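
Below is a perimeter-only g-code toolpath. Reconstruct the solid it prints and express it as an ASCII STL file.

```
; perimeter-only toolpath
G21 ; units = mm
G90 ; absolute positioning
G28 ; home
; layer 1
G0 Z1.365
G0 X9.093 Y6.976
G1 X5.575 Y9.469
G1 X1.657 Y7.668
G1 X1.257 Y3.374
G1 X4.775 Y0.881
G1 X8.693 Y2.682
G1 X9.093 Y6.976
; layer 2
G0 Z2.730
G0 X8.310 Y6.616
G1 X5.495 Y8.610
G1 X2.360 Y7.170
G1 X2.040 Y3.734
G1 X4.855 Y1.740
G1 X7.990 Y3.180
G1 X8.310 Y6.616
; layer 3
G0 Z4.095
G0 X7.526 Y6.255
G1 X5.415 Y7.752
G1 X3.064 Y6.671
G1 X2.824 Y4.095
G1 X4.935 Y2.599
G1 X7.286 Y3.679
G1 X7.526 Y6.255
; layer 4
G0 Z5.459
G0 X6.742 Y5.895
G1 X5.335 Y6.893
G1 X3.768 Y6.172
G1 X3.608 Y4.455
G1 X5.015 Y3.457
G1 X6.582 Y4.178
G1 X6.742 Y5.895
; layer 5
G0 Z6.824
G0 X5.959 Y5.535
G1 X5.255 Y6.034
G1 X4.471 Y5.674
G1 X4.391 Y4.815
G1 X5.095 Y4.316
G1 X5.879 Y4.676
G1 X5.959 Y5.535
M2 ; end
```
solid part
  facet normal 0.0000 0.0000 -1.0000
    outer loop
      vertex 0.953 8.167 0.000
      vertex 5.655 10.328 0.000
      vertex 9.877 7.336 0.000
    endloop
  endfacet
  facet normal 0.0000 0.0000 -1.0000
    outer loop
      vertex 0.473 3.014 0.000
      vertex 0.953 8.167 0.000
      vertex 9.877 7.336 0.000
    endloop
  endfacet
  facet normal 0.0000 0.0000 -1.0000
    outer loop
      vertex 4.695 0.022 0.000
      vertex 0.473 3.014 0.000
      vertex 9.877 7.336 0.000
    endloop
  endfacet
  facet normal 0.0000 0.0000 -1.0000
    outer loop
      vertex 9.397 2.183 0.000
      vertex 4.695 0.022 0.000
      vertex 9.877 7.336 0.000
    endloop
  endfacet
  facet normal 0.5072 0.7157 0.4801
    outer loop
      vertex 9.877 7.336 0.000
      vertex 5.655 10.328 0.000
      vertex 5.175 5.175 8.189
    endloop
  endfacet
  facet normal -0.3663 0.7971 0.4801
    outer loop
      vertex 5.655 10.328 0.000
      vertex 0.953 8.167 0.000
      vertex 5.175 5.175 8.189
    endloop
  endfacet
  facet normal -0.8735 0.0814 0.4801
    outer loop
      vertex 0.953 8.167 0.000
      vertex 0.473 3.014 0.000
      vertex 5.175 5.175 8.189
    endloop
  endfacet
  facet normal -0.5072 -0.7157 0.4801
    outer loop
      vertex 0.473 3.014 0.000
      vertex 4.695 0.022 0.000
      vertex 5.175 5.175 8.189
    endloop
  endfacet
  facet normal 0.3663 -0.7971 0.4801
    outer loop
      vertex 4.695 0.022 0.000
      vertex 9.397 2.183 0.000
      vertex 5.175 5.175 8.189
    endloop
  endfacet
  facet normal 0.8735 -0.0814 0.4801
    outer loop
      vertex 9.397 2.183 0.000
      vertex 9.877 7.336 0.000
      vertex 5.175 5.175 8.189
    endloop
  endfacet
endsolid part

The G0 Z moves step by Δz≈1.365 mm. The G1 loops shrink linearly with z, so the solid tapers from its base footprint up to z≈8.19. Closing with a flat bottom cap and the tapered top and triangulating gives 10 facets — a regular 6-sided pyramid, base circumscribed radius ≈ 5.17 mm, apex at z ≈ 8.19 mm.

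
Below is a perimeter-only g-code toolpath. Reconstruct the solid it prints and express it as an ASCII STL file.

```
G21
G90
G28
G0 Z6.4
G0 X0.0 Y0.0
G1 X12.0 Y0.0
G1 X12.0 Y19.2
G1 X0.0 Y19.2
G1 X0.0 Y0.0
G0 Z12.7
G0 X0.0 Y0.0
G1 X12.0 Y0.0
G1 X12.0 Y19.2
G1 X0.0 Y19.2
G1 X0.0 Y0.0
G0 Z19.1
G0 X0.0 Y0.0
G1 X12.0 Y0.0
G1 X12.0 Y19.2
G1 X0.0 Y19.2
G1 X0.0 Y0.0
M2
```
solid part
  facet normal 0.0000 0.0000 -1.0000
    outer loop
      vertex 12.0 19.2 0.0
      vertex 12.0 0.0 0.0
      vertex 0.0 0.0 0.0
    endloop
  endfacet
  facet normal 0.0000 0.0000 -1.0000
    outer loop
      vertex 0.0 19.2 0.0
      vertex 12.0 19.2 0.0
      vertex 0.0 0.0 0.0
    endloop
  endfacet
  facet normal 0.0000 0.0000 1.0000
    outer loop
      vertex 0.0 0.0 19.1
      vertex 12.0 0.0 19.1
      vertex 12.0 19.2 19.1
    endloop
  endfacet
  facet normal 0.0000 0.0000 1.0000
    outer loop
      vertex 0.0 0.0 19.1
      vertex 12.0 19.2 19.1
      vertex 0.0 19.2 19.1
    endloop
  endfacet
  facet normal 0.0000 -1.0000 0.0000
    outer loop
      vertex 0.0 0.0 0.0
      vertex 12.0 0.0 0.0
      vertex 12.0 0.0 19.1
    endloop
  endfacet
  facet normal 0.0000 -1.0000 0.0000
    outer loop
      vertex 0.0 0.0 0.0
      vertex 12.0 0.0 19.1
      vertex 0.0 0.0 19.1
    endloop
  endfacet
  facet normal 0.0000 1.0000 0.0000
    outer loop
      vertex 12.0 19.2 19.1
      vertex 12.0 19.2 0.0
      vertex 0.0 19.2 0.0
    endloop
  endfacet
  facet normal 0.0000 1.0000 0.0000
    outer loop
      vertex 0.0 19.2 19.1
      vertex 12.0 19.2 19.1
      vertex 0.0 19.2 0.0
    endloop
  endfacet
  facet normal -1.0000 0.0000 0.0000
    outer loop
      vertex 0.0 19.2 19.1
      vertex 0.0 19.2 0.0
      vertex 0.0 0.0 0.0
    endloop
  endfacet
  facet normal -1.0000 0.0000 0.0000
    outer loop
      vertex 0.0 0.0 19.1
      vertex 0.0 19.2 19.1
      vertex 0.0 0.0 0.0
    endloop
  endfacet
  facet normal 1.0000 0.0000 0.0000
    outer loop
      vertex 12.0 0.0 0.0
      vertex 12.0 19.2 0.0
      vertex 12.0 19.2 19.1
    endloop
  endfacet
  facet normal 1.0000 0.0000 0.0000
    outer loop
      vertex 12.0 0.0 0.0
      vertex 12.0 19.2 19.1
      vertex 12.0 0.0 19.1
    endloop
  endfacet
endsolid part

The G0 Z moves step by Δz≈6.4 mm. Every layer's G1 loop is the same polygon, so the solid is a straight extrusion of it from z=0 to z≈19.1. Closing with flat bottom and top caps and triangulating gives 12 facets — a rectangular box, roughly 12 × 19.2 mm footprint and 19.1 mm tall.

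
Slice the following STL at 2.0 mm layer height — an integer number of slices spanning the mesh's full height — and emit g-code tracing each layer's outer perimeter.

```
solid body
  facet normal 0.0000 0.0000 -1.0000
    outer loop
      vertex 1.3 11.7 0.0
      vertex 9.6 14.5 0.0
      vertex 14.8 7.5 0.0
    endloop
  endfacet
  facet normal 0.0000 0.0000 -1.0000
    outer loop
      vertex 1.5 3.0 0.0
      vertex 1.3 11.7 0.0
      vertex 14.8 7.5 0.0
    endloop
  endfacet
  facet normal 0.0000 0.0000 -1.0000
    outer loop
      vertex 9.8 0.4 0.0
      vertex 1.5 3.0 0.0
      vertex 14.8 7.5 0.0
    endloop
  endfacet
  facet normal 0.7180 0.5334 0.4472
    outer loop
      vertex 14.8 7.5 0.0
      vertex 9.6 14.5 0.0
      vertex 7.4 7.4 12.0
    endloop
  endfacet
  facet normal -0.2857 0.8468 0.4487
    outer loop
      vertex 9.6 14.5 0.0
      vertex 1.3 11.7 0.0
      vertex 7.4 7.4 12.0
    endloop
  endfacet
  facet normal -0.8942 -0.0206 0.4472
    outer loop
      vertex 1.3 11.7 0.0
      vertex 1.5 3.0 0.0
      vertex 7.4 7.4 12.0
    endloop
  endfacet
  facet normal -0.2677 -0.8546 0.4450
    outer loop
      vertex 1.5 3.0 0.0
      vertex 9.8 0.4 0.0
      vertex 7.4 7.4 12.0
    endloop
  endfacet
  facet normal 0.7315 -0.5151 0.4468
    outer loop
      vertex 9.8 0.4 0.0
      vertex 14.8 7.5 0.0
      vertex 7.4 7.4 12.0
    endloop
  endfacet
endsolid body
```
; perimeter-only toolpath
G21 ; units = mm
G90 ; absolute positioning
G28 ; home
; layer 1
G0 Z2.0
G0 X13.6 Y7.5
G1 X9.2 Y13.3
G1 X2.3 Y11.0
G1 X2.5 Y3.7
G1 X9.4 Y1.6
G1 X13.6 Y7.5
; layer 2
G0 Z4.0
G0 X12.3 Y7.5
G1 X8.9 Y12.1
G1 X3.3 Y10.3
G1 X3.5 Y4.5
G1 X9.0 Y2.7
G1 X12.3 Y7.5
; layer 3
G0 Z6.0
G0 X11.1 Y7.5
G1 X8.5 Y10.9
G1 X4.4 Y9.6
G1 X4.5 Y5.2
G1 X8.6 Y3.9
G1 X11.1 Y7.5
; layer 4
G0 Z8.0
G0 X9.9 Y7.4
G1 X8.1 Y9.8
G1 X5.4 Y8.8
G1 X5.4 Y5.9
G1 X8.2 Y5.1
G1 X9.9 Y7.4
; layer 5
G0 Z10.0
G0 X8.6 Y7.4
G1 X7.8 Y8.6
G1 X6.4 Y8.1
G1 X6.4 Y6.7
G1 X7.8 Y6.2
G1 X8.6 Y7.4
M2 ; end

The solid is a regular 5-sided pyramid, base circumscribed radius ≈ 7.4 mm, apex at z ≈ 12 mm. Slicing at Δz = 2.0 mm — 6 equal slices spanning the solid's height, so layer i sits at z = i·h/6 — gives 5 non-empty perimeters. Each is a 5-segment closed polygon; G0 lifts to the layer z and rapids to the start vertex, then G1 traces the edges. The cross-section shrinks linearly with z (the slice at the apex is degenerate and omitted).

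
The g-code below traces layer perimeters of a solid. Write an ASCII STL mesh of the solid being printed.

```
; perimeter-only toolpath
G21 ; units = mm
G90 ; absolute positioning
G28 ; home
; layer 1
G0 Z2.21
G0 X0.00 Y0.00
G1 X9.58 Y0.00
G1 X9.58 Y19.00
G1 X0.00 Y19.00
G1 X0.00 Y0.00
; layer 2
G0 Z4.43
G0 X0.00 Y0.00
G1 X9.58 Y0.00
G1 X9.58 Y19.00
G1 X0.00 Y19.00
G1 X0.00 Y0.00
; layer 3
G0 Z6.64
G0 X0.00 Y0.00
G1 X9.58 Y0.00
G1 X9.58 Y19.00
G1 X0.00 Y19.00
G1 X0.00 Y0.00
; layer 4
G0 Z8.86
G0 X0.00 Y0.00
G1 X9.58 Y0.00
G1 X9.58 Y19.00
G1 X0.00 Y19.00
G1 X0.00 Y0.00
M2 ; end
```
solid part
  facet normal 0.0000 0.0000 -1.0000
    outer loop
      vertex 9.58 19.00 0.00
      vertex 9.58 0.00 0.00
      vertex 0.00 0.00 0.00
    endloop
  endfacet
  facet normal 0.0000 0.0000 -1.0000
    outer loop
      vertex 0.00 19.00 0.00
      vertex 9.58 19.00 0.00
      vertex 0.00 0.00 0.00
    endloop
  endfacet
  facet normal 0.0000 0.0000 1.0000
    outer loop
      vertex 0.00 0.00 8.86
      vertex 9.58 0.00 8.86
      vertex 9.58 19.00 8.86
    endloop
  endfacet
  facet normal 0.0000 0.0000 1.0000
    outer loop
      vertex 0.00 0.00 8.86
      vertex 9.58 19.00 8.86
      vertex 0.00 19.00 8.86
    endloop
  endfacet
  facet normal 0.0000 -1.0000 0.0000
    outer loop
      vertex 0.00 0.00 0.00
      vertex 9.58 0.00 0.00
      vertex 9.58 0.00 8.86
    endloop
  endfacet
  facet normal 0.0000 -1.0000 0.0000
    outer loop
      vertex 0.00 0.00 0.00
      vertex 9.58 0.00 8.86
      vertex 0.00 0.00 8.86
    endloop
  endfacet
  facet normal 0.0000 1.0000 0.0000
    outer loop
      vertex 9.58 19.00 8.86
      vertex 9.58 19.00 0.00
      vertex 0.00 19.00 0.00
    endloop
  endfacet
  facet normal 0.0000 1.0000 0.0000
    outer loop
      vertex 0.00 19.00 8.86
      vertex 9.58 19.00 8.86
      vertex 0.00 19.00 0.00
    endloop
  endfacet
  facet normal -1.0000 0.0000 0.0000
    outer loop
      vertex 0.00 19.00 8.86
      vertex 0.00 19.00 0.00
      vertex 0.00 0.00 0.00
    endloop
  endfacet
  facet normal -1.0000 0.0000 0.0000
    outer loop
      vertex 0.00 0.00 8.86
      vertex 0.00 19.00 8.86
      vertex 0.00 0.00 0.00
    endloop
  endfacet
  facet normal 1.0000 0.0000 0.0000
    outer loop
      vertex 9.58 0.00 0.00
      vertex 9.58 19.00 0.00
      vertex 9.58 19.00 8.86
    endloop
  endfacet
  facet normal 1.0000 0.0000 0.0000
    outer loop
      vertex 9.58 0.00 0.00
      vertex 9.58 19.00 8.86
      vertex 9.58 0.00 8.86
    endloop
  endfacet
endsolid part

The G0 Z moves step by Δz≈2.21 mm. Every layer's G1 loop is the same polygon, so the solid is a straight extrusion of it from z=0 to z≈8.86. Closing with flat bottom and top caps and triangulating gives 12 facets — a rectangular box, roughly 9.58 × 19 mm footprint and 8.86 mm tall.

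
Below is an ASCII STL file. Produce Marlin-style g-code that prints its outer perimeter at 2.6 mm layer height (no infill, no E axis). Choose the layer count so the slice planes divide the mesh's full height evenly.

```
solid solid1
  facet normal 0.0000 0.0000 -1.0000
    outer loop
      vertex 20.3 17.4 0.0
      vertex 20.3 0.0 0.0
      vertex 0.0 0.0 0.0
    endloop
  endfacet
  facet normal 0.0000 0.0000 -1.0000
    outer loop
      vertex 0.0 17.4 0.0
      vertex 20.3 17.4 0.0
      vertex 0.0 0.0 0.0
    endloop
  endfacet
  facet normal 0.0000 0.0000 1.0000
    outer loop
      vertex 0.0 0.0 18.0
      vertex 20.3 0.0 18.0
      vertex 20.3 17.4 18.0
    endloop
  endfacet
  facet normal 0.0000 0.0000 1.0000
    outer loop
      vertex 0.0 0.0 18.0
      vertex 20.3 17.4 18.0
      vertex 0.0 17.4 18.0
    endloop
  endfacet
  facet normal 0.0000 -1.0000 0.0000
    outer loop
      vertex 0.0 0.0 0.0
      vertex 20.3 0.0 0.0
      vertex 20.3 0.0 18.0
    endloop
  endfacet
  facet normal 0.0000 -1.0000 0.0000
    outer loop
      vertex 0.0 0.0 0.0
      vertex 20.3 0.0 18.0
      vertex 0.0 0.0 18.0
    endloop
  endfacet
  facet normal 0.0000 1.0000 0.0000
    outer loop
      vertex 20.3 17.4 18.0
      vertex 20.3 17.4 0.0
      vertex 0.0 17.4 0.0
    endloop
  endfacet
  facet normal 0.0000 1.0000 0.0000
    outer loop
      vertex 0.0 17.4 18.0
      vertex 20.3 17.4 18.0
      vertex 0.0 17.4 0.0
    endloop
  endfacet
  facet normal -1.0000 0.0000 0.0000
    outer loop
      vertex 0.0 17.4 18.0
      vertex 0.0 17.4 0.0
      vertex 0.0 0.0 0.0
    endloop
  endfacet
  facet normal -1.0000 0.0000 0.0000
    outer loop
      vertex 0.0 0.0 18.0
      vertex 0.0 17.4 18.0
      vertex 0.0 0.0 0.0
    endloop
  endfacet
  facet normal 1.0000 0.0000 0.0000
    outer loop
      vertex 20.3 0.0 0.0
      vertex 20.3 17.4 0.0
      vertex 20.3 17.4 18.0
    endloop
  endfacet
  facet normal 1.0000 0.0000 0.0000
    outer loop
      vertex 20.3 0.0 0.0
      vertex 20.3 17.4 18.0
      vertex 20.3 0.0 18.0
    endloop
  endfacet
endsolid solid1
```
; perimeter-only toolpath
G21 ; units = mm
G90 ; absolute positioning
G28 ; home
; layer 1
G0 Z2.6
G0 X0.0 Y0.0
G1 X20.3 Y0.0
G1 X20.3 Y17.4
G1 X0.0 Y17.4
G1 X0.0 Y0.0
; layer 2
G0 Z5.1
G0 X0.0 Y0.0
G1 X20.3 Y0.0
G1 X20.3 Y17.4
G1 X0.0 Y17.4
G1 X0.0 Y0.0
; layer 3
G0 Z7.7
G0 X0.0 Y0.0
G1 X20.3 Y0.0
G1 X20.3 Y17.4
G1 X0.0 Y17.4
G1 X0.0 Y0.0
; layer 4
G0 Z10.3
G0 X0.0 Y0.0
G1 X20.3 Y0.0
G1 X20.3 Y17.4
G1 X0.0 Y17.4
G1 X0.0 Y0.0
; layer 5
G0 Z12.9
G0 X0.0 Y0.0
G1 X20.3 Y0.0
G1 X20.3 Y17.4
G1 X0.0 Y17.4
G1 X0.0 Y0.0
; layer 6
G0 Z15.4
G0 X0.0 Y0.0
G1 X20.3 Y0.0
G1 X20.3 Y17.4
G1 X0.0 Y17.4
G1 X0.0 Y0.0
; layer 7
G0 Z18.0
G0 X0.0 Y0.0
G1 X20.3 Y0.0
G1 X20.3 Y17.4
G1 X0.0 Y17.4
G1 X0.0 Y0.0
M2 ; end

The solid is a rectangular box, roughly 20.3 × 17.4 mm footprint and 18 mm tall. Slicing at Δz = 2.6 mm — 7 equal slices spanning the solid's height, so layer i sits at z = i·h/7 — gives 7 non-empty perimeters. Each is a 4-segment closed polygon; G0 lifts to the layer z and rapids to the start vertex, then G1 traces the edges.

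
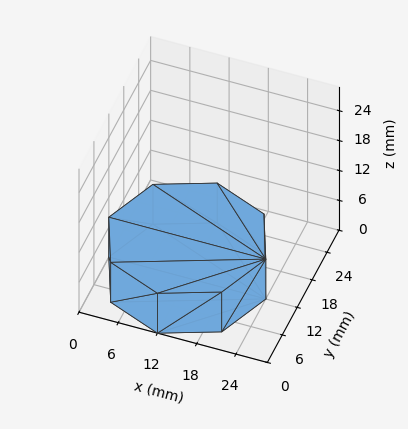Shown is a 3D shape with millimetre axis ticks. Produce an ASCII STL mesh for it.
Reading the render: the shape is a regular 8-sided prism (a cylinder approximated with 8 flat sides), circumscribed radius ≈ 12 mm, height ≈ 8 mm (dimensions read to the nearest mm from the axis ticks). For the STL, each face is triangulated and given an outward normal.

solid part
  facet normal 0.0000 0.0000 -1.0000
    outer loop
      vertex 12.00 24.00 0.00
      vertex 20.49 20.49 0.00
      vertex 24.00 12.00 0.00
    endloop
  endfacet
  facet normal 0.0000 0.0000 -1.0000
    outer loop
      vertex 3.51 20.49 0.00
      vertex 12.00 24.00 0.00
      vertex 24.00 12.00 0.00
    endloop
  endfacet
  facet normal 0.0000 0.0000 -1.0000
    outer loop
      vertex 0.00 12.00 0.00
      vertex 3.51 20.49 0.00
      vertex 24.00 12.00 0.00
    endloop
  endfacet
  facet normal 0.0000 0.0000 -1.0000
    outer loop
      vertex 3.51 3.51 0.00
      vertex 0.00 12.00 0.00
      vertex 24.00 12.00 0.00
    endloop
  endfacet
  facet normal 0.0000 0.0000 -1.0000
    outer loop
      vertex 12.00 0.00 0.00
      vertex 3.51 3.51 0.00
      vertex 24.00 12.00 0.00
    endloop
  endfacet
  facet normal 0.0000 0.0000 -1.0000
    outer loop
      vertex 20.49 3.51 0.00
      vertex 12.00 0.00 0.00
      vertex 24.00 12.00 0.00
    endloop
  endfacet
  facet normal 0.0000 0.0000 1.0000
    outer loop
      vertex 24.00 12.00 8.00
      vertex 20.49 20.49 8.00
      vertex 12.00 24.00 8.00
    endloop
  endfacet
  facet normal 0.0000 0.0000 1.0000
    outer loop
      vertex 24.00 12.00 8.00
      vertex 12.00 24.00 8.00
      vertex 3.51 20.49 8.00
    endloop
  endfacet
  facet normal 0.0000 0.0000 1.0000
    outer loop
      vertex 24.00 12.00 8.00
      vertex 3.51 20.49 8.00
      vertex 0.00 12.00 8.00
    endloop
  endfacet
  facet normal 0.0000 0.0000 1.0000
    outer loop
      vertex 24.00 12.00 8.00
      vertex 0.00 12.00 8.00
      vertex 3.51 3.51 8.00
    endloop
  endfacet
  facet normal 0.0000 0.0000 1.0000
    outer loop
      vertex 24.00 12.00 8.00
      vertex 3.51 3.51 8.00
      vertex 12.00 0.00 8.00
    endloop
  endfacet
  facet normal 0.0000 0.0000 1.0000
    outer loop
      vertex 24.00 12.00 8.00
      vertex 12.00 0.00 8.00
      vertex 20.49 3.51 8.00
    endloop
  endfacet
  facet normal 0.9241 0.3821 0.0000
    outer loop
      vertex 24.00 12.00 0.00
      vertex 20.49 20.49 0.00
      vertex 20.49 20.49 8.00
    endloop
  endfacet
  facet normal 0.9241 0.3821 0.0000
    outer loop
      vertex 24.00 12.00 0.00
      vertex 20.49 20.49 8.00
      vertex 24.00 12.00 8.00
    endloop
  endfacet
  facet normal 0.3821 0.9241 0.0000
    outer loop
      vertex 20.49 20.49 0.00
      vertex 12.00 24.00 0.00
      vertex 12.00 24.00 8.00
    endloop
  endfacet
  facet normal 0.3821 0.9241 0.0000
    outer loop
      vertex 20.49 20.49 0.00
      vertex 12.00 24.00 8.00
      vertex 20.49 20.49 8.00
    endloop
  endfacet
  facet normal -0.3821 0.9241 0.0000
    outer loop
      vertex 12.00 24.00 0.00
      vertex 3.51 20.49 0.00
      vertex 3.51 20.49 8.00
    endloop
  endfacet
  facet normal -0.3821 0.9241 0.0000
    outer loop
      vertex 12.00 24.00 0.00
      vertex 3.51 20.49 8.00
      vertex 12.00 24.00 8.00
    endloop
  endfacet
  facet normal -0.9241 0.3821 0.0000
    outer loop
      vertex 3.51 20.49 0.00
      vertex 0.00 12.00 0.00
      vertex 0.00 12.00 8.00
    endloop
  endfacet
  facet normal -0.9241 0.3821 0.0000
    outer loop
      vertex 3.51 20.49 0.00
      vertex 0.00 12.00 8.00
      vertex 3.51 20.49 8.00
    endloop
  endfacet
  facet normal -0.9241 -0.3821 0.0000
    outer loop
      vertex 0.00 12.00 0.00
      vertex 3.51 3.51 0.00
      vertex 3.51 3.51 8.00
    endloop
  endfacet
  facet normal -0.9241 -0.3821 0.0000
    outer loop
      vertex 0.00 12.00 0.00
      vertex 3.51 3.51 8.00
      vertex 0.00 12.00 8.00
    endloop
  endfacet
  facet normal -0.3821 -0.9241 0.0000
    outer loop
      vertex 3.51 3.51 0.00
      vertex 12.00 0.00 0.00
      vertex 12.00 0.00 8.00
    endloop
  endfacet
  facet normal -0.3821 -0.9241 0.0000
    outer loop
      vertex 3.51 3.51 0.00
      vertex 12.00 0.00 8.00
      vertex 3.51 3.51 8.00
    endloop
  endfacet
  facet normal 0.3821 -0.9241 0.0000
    outer loop
      vertex 12.00 0.00 0.00
      vertex 20.49 3.51 0.00
      vertex 20.49 3.51 8.00
    endloop
  endfacet
  facet normal 0.3821 -0.9241 0.0000
    outer loop
      vertex 12.00 0.00 0.00
      vertex 20.49 3.51 8.00
      vertex 12.00 0.00 8.00
    endloop
  endfacet
  facet normal 0.9241 -0.3821 0.0000
    outer loop
      vertex 20.49 3.51 0.00
      vertex 24.00 12.00 0.00
      vertex 24.00 12.00 8.00
    endloop
  endfacet
  facet normal 0.9241 -0.3821 0.0000
    outer loop
      vertex 20.49 3.51 0.00
      vertex 24.00 12.00 8.00
      vertex 20.49 3.51 8.00
    endloop
  endfacet
endsolid part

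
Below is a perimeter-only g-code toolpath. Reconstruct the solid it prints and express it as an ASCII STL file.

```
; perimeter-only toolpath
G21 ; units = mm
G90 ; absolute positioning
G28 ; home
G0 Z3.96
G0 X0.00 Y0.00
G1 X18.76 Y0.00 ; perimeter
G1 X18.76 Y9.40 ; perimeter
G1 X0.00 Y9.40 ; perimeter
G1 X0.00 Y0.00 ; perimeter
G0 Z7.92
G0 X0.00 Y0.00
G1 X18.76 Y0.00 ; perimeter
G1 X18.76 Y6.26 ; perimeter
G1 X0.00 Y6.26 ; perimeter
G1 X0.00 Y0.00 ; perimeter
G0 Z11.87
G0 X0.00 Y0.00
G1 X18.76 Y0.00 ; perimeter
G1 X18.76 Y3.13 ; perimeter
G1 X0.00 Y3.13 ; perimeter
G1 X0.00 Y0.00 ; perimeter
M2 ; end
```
solid part
  facet normal 0.0000 0.0000 -1.0000
    outer loop
      vertex 18.76 12.53 0.00
      vertex 18.76 0.00 0.00
      vertex 0.00 0.00 0.00
    endloop
  endfacet
  facet normal 0.0000 0.0000 -1.0000
    outer loop
      vertex 0.00 12.53 0.00
      vertex 18.76 12.53 0.00
      vertex 0.00 0.00 0.00
    endloop
  endfacet
  facet normal 0.0000 -1.0000 0.0000
    outer loop
      vertex 0.00 0.00 0.00
      vertex 18.76 0.00 0.00
      vertex 18.76 0.00 15.83
    endloop
  endfacet
  facet normal 0.0000 -1.0000 0.0000
    outer loop
      vertex 0.00 0.00 0.00
      vertex 18.76 0.00 15.83
      vertex 0.00 0.00 15.83
    endloop
  endfacet
  facet normal 0.0000 0.7841 0.6206
    outer loop
      vertex 0.00 0.00 15.83
      vertex 18.76 0.00 15.83
      vertex 18.76 12.53 0.00
    endloop
  endfacet
  facet normal 0.0000 0.7841 0.6206
    outer loop
      vertex 0.00 0.00 15.83
      vertex 18.76 12.53 0.00
      vertex 0.00 12.53 0.00
    endloop
  endfacet
  facet normal -1.0000 0.0000 0.0000
    outer loop
      vertex 0.00 0.00 15.83
      vertex 0.00 12.53 0.00
      vertex 0.00 0.00 0.00
    endloop
  endfacet
  facet normal 1.0000 0.0000 0.0000
    outer loop
      vertex 18.76 0.00 0.00
      vertex 18.76 12.53 0.00
      vertex 18.76 0.00 15.83
    endloop
  endfacet
endsolid part

The G0 Z moves step by Δz≈3.96 mm. The G1 loops shrink linearly with z, so the solid tapers from its base footprint up to z≈15.8. Closing with a flat bottom cap and the tapered top and triangulating gives 8 facets — a wedge (ramp): 18.8 × 12.5 mm base, rising to 15.8 mm along the y=0 edge and sloping linearly to z=0 at y=12.5.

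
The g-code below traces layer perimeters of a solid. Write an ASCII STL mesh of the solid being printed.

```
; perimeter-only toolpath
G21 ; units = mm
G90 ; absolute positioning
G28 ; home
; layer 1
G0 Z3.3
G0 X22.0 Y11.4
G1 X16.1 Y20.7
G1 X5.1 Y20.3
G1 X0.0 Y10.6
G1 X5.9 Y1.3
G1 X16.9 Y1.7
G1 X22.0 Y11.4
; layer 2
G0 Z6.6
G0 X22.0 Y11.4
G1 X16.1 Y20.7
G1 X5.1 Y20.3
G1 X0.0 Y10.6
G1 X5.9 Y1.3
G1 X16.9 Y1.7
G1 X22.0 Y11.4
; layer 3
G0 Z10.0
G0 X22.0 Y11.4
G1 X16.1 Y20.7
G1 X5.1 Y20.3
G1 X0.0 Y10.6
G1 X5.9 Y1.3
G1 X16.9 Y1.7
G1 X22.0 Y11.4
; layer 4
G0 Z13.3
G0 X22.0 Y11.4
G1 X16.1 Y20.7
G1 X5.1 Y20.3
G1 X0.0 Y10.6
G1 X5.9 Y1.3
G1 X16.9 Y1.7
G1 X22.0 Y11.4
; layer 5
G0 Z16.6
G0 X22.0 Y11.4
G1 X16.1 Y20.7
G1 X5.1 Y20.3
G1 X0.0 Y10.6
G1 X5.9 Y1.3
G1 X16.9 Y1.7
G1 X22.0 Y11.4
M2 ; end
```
solid part
  facet normal 0.0000 0.0000 -1.0000
    outer loop
      vertex 5.1 20.3 0.0
      vertex 16.1 20.7 0.0
      vertex 22.0 11.4 0.0
    endloop
  endfacet
  facet normal 0.0000 0.0000 -1.0000
    outer loop
      vertex 0.0 10.6 0.0
      vertex 5.1 20.3 0.0
      vertex 22.0 11.4 0.0
    endloop
  endfacet
  facet normal 0.0000 0.0000 -1.0000
    outer loop
      vertex 5.9 1.3 0.0
      vertex 0.0 10.6 0.0
      vertex 22.0 11.4 0.0
    endloop
  endfacet
  facet normal 0.0000 0.0000 -1.0000
    outer loop
      vertex 16.9 1.7 0.0
      vertex 5.9 1.3 0.0
      vertex 22.0 11.4 0.0
    endloop
  endfacet
  facet normal 0.0000 0.0000 1.0000
    outer loop
      vertex 22.0 11.4 16.6
      vertex 16.1 20.7 16.6
      vertex 5.1 20.3 16.6
    endloop
  endfacet
  facet normal 0.0000 0.0000 1.0000
    outer loop
      vertex 22.0 11.4 16.6
      vertex 5.1 20.3 16.6
      vertex 0.0 10.6 16.6
    endloop
  endfacet
  facet normal 0.0000 0.0000 1.0000
    outer loop
      vertex 22.0 11.4 16.6
      vertex 0.0 10.6 16.6
      vertex 5.9 1.3 16.6
    endloop
  endfacet
  facet normal 0.0000 0.0000 1.0000
    outer loop
      vertex 22.0 11.4 16.6
      vertex 5.9 1.3 16.6
      vertex 16.9 1.7 16.6
    endloop
  endfacet
  facet normal 0.8444 0.5357 0.0000
    outer loop
      vertex 22.0 11.4 0.0
      vertex 16.1 20.7 0.0
      vertex 16.1 20.7 16.6
    endloop
  endfacet
  facet normal 0.8444 0.5357 0.0000
    outer loop
      vertex 22.0 11.4 0.0
      vertex 16.1 20.7 16.6
      vertex 22.0 11.4 16.6
    endloop
  endfacet
  facet normal -0.0363 0.9993 0.0000
    outer loop
      vertex 16.1 20.7 0.0
      vertex 5.1 20.3 0.0
      vertex 5.1 20.3 16.6
    endloop
  endfacet
  facet normal -0.0363 0.9993 0.0000
    outer loop
      vertex 16.1 20.7 0.0
      vertex 5.1 20.3 16.6
      vertex 16.1 20.7 16.6
    endloop
  endfacet
  facet normal -0.8851 0.4654 0.0000
    outer loop
      vertex 5.1 20.3 0.0
      vertex 0.0 10.6 0.0
      vertex 0.0 10.6 16.6
    endloop
  endfacet
  facet normal -0.8851 0.4654 0.0000
    outer loop
      vertex 5.1 20.3 0.0
      vertex 0.0 10.6 16.6
      vertex 5.1 20.3 16.6
    endloop
  endfacet
  facet normal -0.8444 -0.5357 0.0000
    outer loop
      vertex 0.0 10.6 0.0
      vertex 5.9 1.3 0.0
      vertex 5.9 1.3 16.6
    endloop
  endfacet
  facet normal -0.8444 -0.5357 0.0000
    outer loop
      vertex 0.0 10.6 0.0
      vertex 5.9 1.3 16.6
      vertex 0.0 10.6 16.6
    endloop
  endfacet
  facet normal 0.0363 -0.9993 0.0000
    outer loop
      vertex 5.9 1.3 0.0
      vertex 16.9 1.7 0.0
      vertex 16.9 1.7 16.6
    endloop
  endfacet
  facet normal 0.0363 -0.9993 0.0000
    outer loop
      vertex 5.9 1.3 0.0
      vertex 16.9 1.7 16.6
      vertex 5.9 1.3 16.6
    endloop
  endfacet
  facet normal 0.8851 -0.4654 0.0000
    outer loop
      vertex 16.9 1.7 0.0
      vertex 22.0 11.4 0.0
      vertex 22.0 11.4 16.6
    endloop
  endfacet
  facet normal 0.8851 -0.4654 0.0000
    outer loop
      vertex 16.9 1.7 0.0
      vertex 22.0 11.4 16.6
      vertex 16.9 1.7 16.6
    endloop
  endfacet
endsolid part

The G0 Z moves step by Δz≈3.3 mm. Every layer's G1 loop is the same polygon, so the solid is a straight extrusion of it from z=0 to z≈16.6. Closing with flat bottom and top caps and triangulating gives 20 facets — a regular 6-sided prism (a cylinder approximated with 6 flat sides), circumscribed radius ≈ 11 mm, height ≈ 16.6 mm.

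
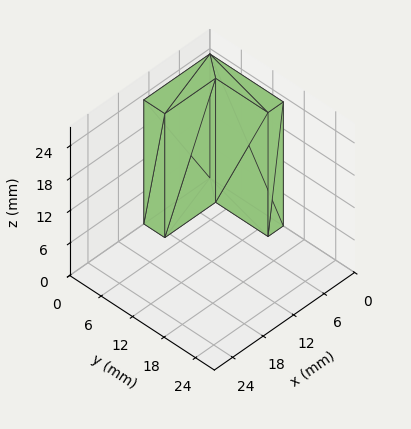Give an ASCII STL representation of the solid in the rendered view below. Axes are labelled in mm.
Reading the render: the shape is an L-shaped prism: outer 13 × 14 mm, arm thicknesses ≈ 4 mm (horizontal) and 3 mm (vertical), extruded 23 mm in z (dimensions read to the nearest mm from the axis ticks). For the STL, each face is triangulated and given an outward normal.

solid part
  facet normal 0.0000 0.0000 -1.0000
    outer loop
      vertex 13.000 4.000 0.000
      vertex 13.000 0.000 0.000
      vertex 0.000 0.000 0.000
    endloop
  endfacet
  facet normal 0.0000 0.0000 -1.0000
    outer loop
      vertex 3.000 4.000 0.000
      vertex 13.000 4.000 0.000
      vertex 0.000 0.000 0.000
    endloop
  endfacet
  facet normal 0.0000 0.0000 -1.0000
    outer loop
      vertex 3.000 14.000 0.000
      vertex 3.000 4.000 0.000
      vertex 0.000 0.000 0.000
    endloop
  endfacet
  facet normal 0.0000 0.0000 -1.0000
    outer loop
      vertex 0.000 14.000 0.000
      vertex 3.000 14.000 0.000
      vertex 0.000 0.000 0.000
    endloop
  endfacet
  facet normal 0.0000 0.0000 1.0000
    outer loop
      vertex 0.000 0.000 23.000
      vertex 13.000 0.000 23.000
      vertex 13.000 4.000 23.000
    endloop
  endfacet
  facet normal 0.0000 0.0000 1.0000
    outer loop
      vertex 0.000 0.000 23.000
      vertex 13.000 4.000 23.000
      vertex 3.000 4.000 23.000
    endloop
  endfacet
  facet normal 0.0000 0.0000 1.0000
    outer loop
      vertex 0.000 0.000 23.000
      vertex 3.000 4.000 23.000
      vertex 3.000 14.000 23.000
    endloop
  endfacet
  facet normal 0.0000 0.0000 1.0000
    outer loop
      vertex 0.000 0.000 23.000
      vertex 3.000 14.000 23.000
      vertex 0.000 14.000 23.000
    endloop
  endfacet
  facet normal 0.0000 -1.0000 0.0000
    outer loop
      vertex 0.000 0.000 0.000
      vertex 13.000 0.000 0.000
      vertex 13.000 0.000 23.000
    endloop
  endfacet
  facet normal 0.0000 -1.0000 0.0000
    outer loop
      vertex 0.000 0.000 0.000
      vertex 13.000 0.000 23.000
      vertex 0.000 0.000 23.000
    endloop
  endfacet
  facet normal 1.0000 0.0000 0.0000
    outer loop
      vertex 13.000 0.000 0.000
      vertex 13.000 4.000 0.000
      vertex 13.000 4.000 23.000
    endloop
  endfacet
  facet normal 1.0000 0.0000 0.0000
    outer loop
      vertex 13.000 0.000 0.000
      vertex 13.000 4.000 23.000
      vertex 13.000 0.000 23.000
    endloop
  endfacet
  facet normal 0.0000 1.0000 0.0000
    outer loop
      vertex 13.000 4.000 0.000
      vertex 3.000 4.000 0.000
      vertex 3.000 4.000 23.000
    endloop
  endfacet
  facet normal 0.0000 1.0000 0.0000
    outer loop
      vertex 13.000 4.000 0.000
      vertex 3.000 4.000 23.000
      vertex 13.000 4.000 23.000
    endloop
  endfacet
  facet normal 1.0000 0.0000 0.0000
    outer loop
      vertex 3.000 4.000 0.000
      vertex 3.000 14.000 0.000
      vertex 3.000 14.000 23.000
    endloop
  endfacet
  facet normal 1.0000 0.0000 0.0000
    outer loop
      vertex 3.000 4.000 0.000
      vertex 3.000 14.000 23.000
      vertex 3.000 4.000 23.000
    endloop
  endfacet
  facet normal 0.0000 1.0000 0.0000
    outer loop
      vertex 3.000 14.000 0.000
      vertex 0.000 14.000 0.000
      vertex 0.000 14.000 23.000
    endloop
  endfacet
  facet normal 0.0000 1.0000 0.0000
    outer loop
      vertex 3.000 14.000 0.000
      vertex 0.000 14.000 23.000
      vertex 3.000 14.000 23.000
    endloop
  endfacet
  facet normal -1.0000 0.0000 0.0000
    outer loop
      vertex 0.000 14.000 0.000
      vertex 0.000 0.000 0.000
      vertex 0.000 0.000 23.000
    endloop
  endfacet
  facet normal -1.0000 0.0000 0.0000
    outer loop
      vertex 0.000 14.000 0.000
      vertex 0.000 0.000 23.000
      vertex 0.000 14.000 23.000
    endloop
  endfacet
endsolid part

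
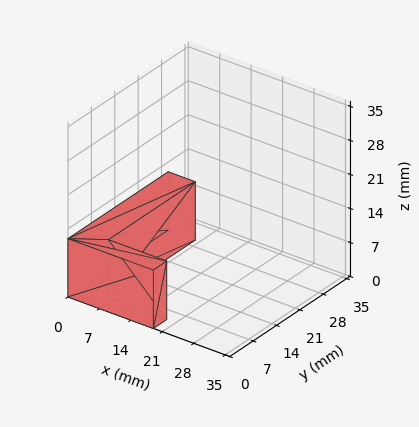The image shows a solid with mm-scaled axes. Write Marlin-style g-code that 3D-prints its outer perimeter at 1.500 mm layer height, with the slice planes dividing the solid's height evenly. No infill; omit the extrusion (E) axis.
Reading the render: the shape is an L-shaped prism: outer 19 × 30 mm, arm thicknesses ≈ 4 mm (horizontal) and 6 mm (vertical), extruded 12 mm in z (dimensions read to the nearest mm from the axis ticks). For the g-code, the solid's height is divided into equal slices at the stated Δz and each level perimeter traced with G1 moves after a G0 lift.

; perimeter-only toolpath
G21 ; units = mm
G90 ; absolute positioning
G28 ; home
; layer 1
G0 Z1.500
G0 X0.000 Y0.000
G1 X19.000 Y0.000
G1 X19.000 Y4.000
G1 X6.000 Y4.000
G1 X6.000 Y30.000
G1 X0.000 Y30.000
G1 X0.000 Y0.000
; layer 2
G0 Z3.000
G0 X0.000 Y0.000
G1 X19.000 Y0.000
G1 X19.000 Y4.000
G1 X6.000 Y4.000
G1 X6.000 Y30.000
G1 X0.000 Y30.000
G1 X0.000 Y0.000
; layer 3
G0 Z4.500
G0 X0.000 Y0.000
G1 X19.000 Y0.000
G1 X19.000 Y4.000
G1 X6.000 Y4.000
G1 X6.000 Y30.000
G1 X0.000 Y30.000
G1 X0.000 Y0.000
; layer 4
G0 Z6.000
G0 X0.000 Y0.000
G1 X19.000 Y0.000
G1 X19.000 Y4.000
G1 X6.000 Y4.000
G1 X6.000 Y30.000
G1 X0.000 Y30.000
G1 X0.000 Y0.000
; layer 5
G0 Z7.500
G0 X0.000 Y0.000
G1 X19.000 Y0.000
G1 X19.000 Y4.000
G1 X6.000 Y4.000
G1 X6.000 Y30.000
G1 X0.000 Y30.000
G1 X0.000 Y0.000
; layer 6
G0 Z9.000
G0 X0.000 Y0.000
G1 X19.000 Y0.000
G1 X19.000 Y4.000
G1 X6.000 Y4.000
G1 X6.000 Y30.000
G1 X0.000 Y30.000
G1 X0.000 Y0.000
; layer 7
G0 Z10.500
G0 X0.000 Y0.000
G1 X19.000 Y0.000
G1 X19.000 Y4.000
G1 X6.000 Y4.000
G1 X6.000 Y30.000
G1 X0.000 Y30.000
G1 X0.000 Y0.000
; layer 8
G0 Z12.000
G0 X0.000 Y0.000
G1 X19.000 Y0.000
G1 X19.000 Y4.000
G1 X6.000 Y4.000
G1 X6.000 Y30.000
G1 X0.000 Y30.000
G1 X0.000 Y0.000
M2 ; end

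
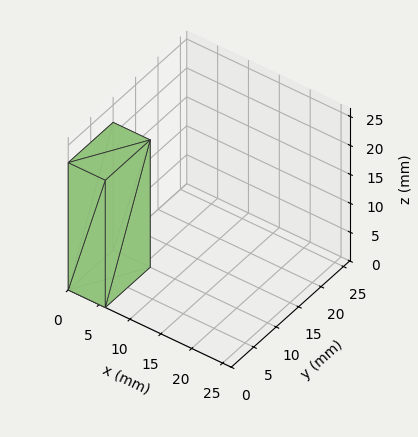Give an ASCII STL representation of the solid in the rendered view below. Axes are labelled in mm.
Reading the render: the shape is a rectangular box, roughly 6 × 10 mm footprint and 22 mm tall (dimensions read to the nearest mm from the axis ticks). For the STL, each face is triangulated and given an outward normal.

solid part
  facet normal 0.0000 0.0000 -1.0000
    outer loop
      vertex 6.00 10.00 0.00
      vertex 6.00 0.00 0.00
      vertex 0.00 0.00 0.00
    endloop
  endfacet
  facet normal 0.0000 0.0000 -1.0000
    outer loop
      vertex 0.00 10.00 0.00
      vertex 6.00 10.00 0.00
      vertex 0.00 0.00 0.00
    endloop
  endfacet
  facet normal 0.0000 0.0000 1.0000
    outer loop
      vertex 0.00 0.00 22.00
      vertex 6.00 0.00 22.00
      vertex 6.00 10.00 22.00
    endloop
  endfacet
  facet normal 0.0000 0.0000 1.0000
    outer loop
      vertex 0.00 0.00 22.00
      vertex 6.00 10.00 22.00
      vertex 0.00 10.00 22.00
    endloop
  endfacet
  facet normal 0.0000 -1.0000 0.0000
    outer loop
      vertex 0.00 0.00 0.00
      vertex 6.00 0.00 0.00
      vertex 6.00 0.00 22.00
    endloop
  endfacet
  facet normal 0.0000 -1.0000 0.0000
    outer loop
      vertex 0.00 0.00 0.00
      vertex 6.00 0.00 22.00
      vertex 0.00 0.00 22.00
    endloop
  endfacet
  facet normal 0.0000 1.0000 0.0000
    outer loop
      vertex 6.00 10.00 22.00
      vertex 6.00 10.00 0.00
      vertex 0.00 10.00 0.00
    endloop
  endfacet
  facet normal 0.0000 1.0000 0.0000
    outer loop
      vertex 0.00 10.00 22.00
      vertex 6.00 10.00 22.00
      vertex 0.00 10.00 0.00
    endloop
  endfacet
  facet normal -1.0000 0.0000 0.0000
    outer loop
      vertex 0.00 10.00 22.00
      vertex 0.00 10.00 0.00
      vertex 0.00 0.00 0.00
    endloop
  endfacet
  facet normal -1.0000 0.0000 0.0000
    outer loop
      vertex 0.00 0.00 22.00
      vertex 0.00 10.00 22.00
      vertex 0.00 0.00 0.00
    endloop
  endfacet
  facet normal 1.0000 0.0000 0.0000
    outer loop
      vertex 6.00 0.00 0.00
      vertex 6.00 10.00 0.00
      vertex 6.00 10.00 22.00
    endloop
  endfacet
  facet normal 1.0000 0.0000 0.0000
    outer loop
      vertex 6.00 0.00 0.00
      vertex 6.00 10.00 22.00
      vertex 6.00 0.00 22.00
    endloop
  endfacet
endsolid part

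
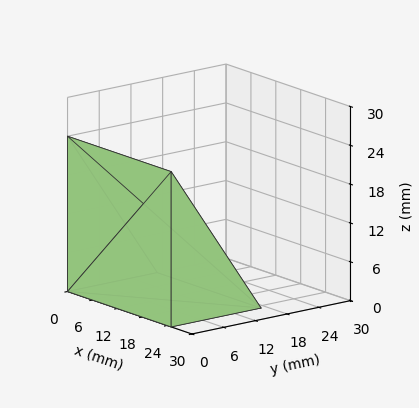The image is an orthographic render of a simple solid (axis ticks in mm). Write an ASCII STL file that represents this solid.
Reading the render: the shape is a wedge (ramp): 25 × 17 mm base, rising to 24 mm along the y=0 edge and sloping linearly to z=0 at y=17 (dimensions read to the nearest mm from the axis ticks). For the STL, each face is triangulated and given an outward normal.

solid part
  facet normal 0.0000 0.0000 -1.0000
    outer loop
      vertex 25.000 17.000 0.000
      vertex 25.000 0.000 0.000
      vertex 0.000 0.000 0.000
    endloop
  endfacet
  facet normal 0.0000 0.0000 -1.0000
    outer loop
      vertex 0.000 17.000 0.000
      vertex 25.000 17.000 0.000
      vertex 0.000 0.000 0.000
    endloop
  endfacet
  facet normal 0.0000 -1.0000 0.0000
    outer loop
      vertex 0.000 0.000 0.000
      vertex 25.000 0.000 0.000
      vertex 25.000 0.000 24.000
    endloop
  endfacet
  facet normal 0.0000 -1.0000 0.0000
    outer loop
      vertex 0.000 0.000 0.000
      vertex 25.000 0.000 24.000
      vertex 0.000 0.000 24.000
    endloop
  endfacet
  facet normal 0.0000 0.8160 0.5780
    outer loop
      vertex 0.000 0.000 24.000
      vertex 25.000 0.000 24.000
      vertex 25.000 17.000 0.000
    endloop
  endfacet
  facet normal 0.0000 0.8160 0.5780
    outer loop
      vertex 0.000 0.000 24.000
      vertex 25.000 17.000 0.000
      vertex 0.000 17.000 0.000
    endloop
  endfacet
  facet normal -1.0000 0.0000 0.0000
    outer loop
      vertex 0.000 0.000 24.000
      vertex 0.000 17.000 0.000
      vertex 0.000 0.000 0.000
    endloop
  endfacet
  facet normal 1.0000 0.0000 0.0000
    outer loop
      vertex 25.000 0.000 0.000
      vertex 25.000 17.000 0.000
      vertex 25.000 0.000 24.000
    endloop
  endfacet
endsolid part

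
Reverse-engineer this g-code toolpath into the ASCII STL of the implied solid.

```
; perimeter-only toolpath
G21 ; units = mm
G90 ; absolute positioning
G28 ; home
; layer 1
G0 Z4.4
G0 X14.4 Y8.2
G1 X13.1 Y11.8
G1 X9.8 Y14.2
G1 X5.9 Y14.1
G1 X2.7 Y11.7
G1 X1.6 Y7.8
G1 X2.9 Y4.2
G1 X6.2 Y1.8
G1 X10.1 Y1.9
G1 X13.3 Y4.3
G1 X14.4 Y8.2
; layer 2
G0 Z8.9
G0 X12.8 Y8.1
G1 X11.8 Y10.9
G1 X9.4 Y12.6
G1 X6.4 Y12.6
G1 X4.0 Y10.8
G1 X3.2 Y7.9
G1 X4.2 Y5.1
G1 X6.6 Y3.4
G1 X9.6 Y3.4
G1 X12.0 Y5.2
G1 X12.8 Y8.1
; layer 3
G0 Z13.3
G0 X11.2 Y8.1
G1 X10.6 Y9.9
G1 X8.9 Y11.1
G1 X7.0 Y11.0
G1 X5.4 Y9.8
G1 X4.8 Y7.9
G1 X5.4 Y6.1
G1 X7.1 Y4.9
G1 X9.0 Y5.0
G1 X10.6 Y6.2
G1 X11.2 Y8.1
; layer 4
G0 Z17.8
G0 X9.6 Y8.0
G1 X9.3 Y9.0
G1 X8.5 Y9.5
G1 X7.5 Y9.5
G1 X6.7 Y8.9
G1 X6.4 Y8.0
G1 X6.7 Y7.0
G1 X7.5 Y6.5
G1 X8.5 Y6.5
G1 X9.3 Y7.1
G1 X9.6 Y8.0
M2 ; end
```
solid part
  facet normal 0.0000 0.0000 -1.0000
    outer loop
      vertex 10.3 15.7 0.0
      vertex 14.4 12.8 0.0
      vertex 16.0 8.2 0.0
    endloop
  endfacet
  facet normal 0.0000 0.0000 -1.0000
    outer loop
      vertex 5.4 15.6 0.0
      vertex 10.3 15.7 0.0
      vertex 16.0 8.2 0.0
    endloop
  endfacet
  facet normal 0.0000 0.0000 -1.0000
    outer loop
      vertex 1.4 12.6 0.0
      vertex 5.4 15.6 0.0
      vertex 16.0 8.2 0.0
    endloop
  endfacet
  facet normal 0.0000 0.0000 -1.0000
    outer loop
      vertex 0.0 7.8 0.0
      vertex 1.4 12.6 0.0
      vertex 16.0 8.2 0.0
    endloop
  endfacet
  facet normal 0.0000 0.0000 -1.0000
    outer loop
      vertex 1.6 3.2 0.0
      vertex 0.0 7.8 0.0
      vertex 16.0 8.2 0.0
    endloop
  endfacet
  facet normal 0.0000 0.0000 -1.0000
    outer loop
      vertex 5.7 0.3 0.0
      vertex 1.6 3.2 0.0
      vertex 16.0 8.2 0.0
    endloop
  endfacet
  facet normal 0.0000 0.0000 -1.0000
    outer loop
      vertex 10.6 0.4 0.0
      vertex 5.7 0.3 0.0
      vertex 16.0 8.2 0.0
    endloop
  endfacet
  facet normal 0.0000 0.0000 -1.0000
    outer loop
      vertex 14.6 3.4 0.0
      vertex 10.6 0.4 0.0
      vertex 16.0 8.2 0.0
    endloop
  endfacet
  facet normal 0.8933 0.3107 0.3247
    outer loop
      vertex 16.0 8.2 0.0
      vertex 14.4 12.8 0.0
      vertex 8.0 8.0 22.2
    endloop
  endfacet
  facet normal 0.5462 0.7723 0.3244
    outer loop
      vertex 14.4 12.8 0.0
      vertex 10.3 15.7 0.0
      vertex 8.0 8.0 22.2
    endloop
  endfacet
  facet normal -0.0193 0.9452 0.3258
    outer loop
      vertex 10.3 15.7 0.0
      vertex 5.4 15.6 0.0
      vertex 8.0 8.0 22.2
    endloop
  endfacet
  facet normal -0.5673 0.7565 0.3254
    outer loop
      vertex 5.4 15.6 0.0
      vertex 1.4 12.6 0.0
      vertex 8.0 8.0 22.2
    endloop
  endfacet
  facet normal -0.9080 0.2648 0.3248
    outer loop
      vertex 1.4 12.6 0.0
      vertex 0.0 7.8 0.0
      vertex 8.0 8.0 22.2
    endloop
  endfacet
  facet normal -0.8933 -0.3107 0.3247
    outer loop
      vertex 0.0 7.8 0.0
      vertex 1.6 3.2 0.0
      vertex 8.0 8.0 22.2
    endloop
  endfacet
  facet normal -0.5462 -0.7723 0.3244
    outer loop
      vertex 1.6 3.2 0.0
      vertex 5.7 0.3 0.0
      vertex 8.0 8.0 22.2
    endloop
  endfacet
  facet normal 0.0193 -0.9452 0.3258
    outer loop
      vertex 5.7 0.3 0.0
      vertex 10.6 0.4 0.0
      vertex 8.0 8.0 22.2
    endloop
  endfacet
  facet normal 0.5673 -0.7565 0.3254
    outer loop
      vertex 10.6 0.4 0.0
      vertex 14.6 3.4 0.0
      vertex 8.0 8.0 22.2
    endloop
  endfacet
  facet normal 0.9080 -0.2648 0.3248
    outer loop
      vertex 14.6 3.4 0.0
      vertex 16.0 8.2 0.0
      vertex 8.0 8.0 22.2
    endloop
  endfacet
endsolid part

The G0 Z moves step by Δz≈4.4 mm. The G1 loops shrink linearly with z, so the solid tapers from its base footprint up to z≈22.2. Closing with a flat bottom cap and the tapered top and triangulating gives 18 facets — a regular 10-sided pyramid, base circumscribed radius ≈ 8 mm, apex at z ≈ 22.2 mm.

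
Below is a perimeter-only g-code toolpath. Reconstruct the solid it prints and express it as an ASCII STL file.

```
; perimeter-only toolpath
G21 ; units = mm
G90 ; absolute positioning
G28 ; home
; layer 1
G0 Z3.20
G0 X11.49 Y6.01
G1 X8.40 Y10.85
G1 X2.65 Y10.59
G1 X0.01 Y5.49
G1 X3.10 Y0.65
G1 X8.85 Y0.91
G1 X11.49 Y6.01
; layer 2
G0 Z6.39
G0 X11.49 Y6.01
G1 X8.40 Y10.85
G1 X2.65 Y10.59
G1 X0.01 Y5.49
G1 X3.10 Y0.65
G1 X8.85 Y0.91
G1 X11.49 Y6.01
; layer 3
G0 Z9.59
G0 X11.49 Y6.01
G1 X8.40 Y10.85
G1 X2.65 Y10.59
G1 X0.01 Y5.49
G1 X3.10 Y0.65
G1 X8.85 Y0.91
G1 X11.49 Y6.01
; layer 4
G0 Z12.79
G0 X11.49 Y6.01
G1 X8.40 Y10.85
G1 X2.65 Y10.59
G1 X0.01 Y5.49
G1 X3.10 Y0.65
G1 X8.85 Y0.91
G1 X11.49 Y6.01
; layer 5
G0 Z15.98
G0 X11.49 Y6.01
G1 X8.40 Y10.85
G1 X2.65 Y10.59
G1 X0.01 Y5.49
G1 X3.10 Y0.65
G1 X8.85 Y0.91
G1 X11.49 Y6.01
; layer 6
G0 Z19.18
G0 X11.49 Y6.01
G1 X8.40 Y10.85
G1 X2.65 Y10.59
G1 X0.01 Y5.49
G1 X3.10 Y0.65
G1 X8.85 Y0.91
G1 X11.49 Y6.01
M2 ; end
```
solid part
  facet normal 0.0000 0.0000 -1.0000
    outer loop
      vertex 2.65 10.59 0.00
      vertex 8.40 10.85 0.00
      vertex 11.49 6.01 0.00
    endloop
  endfacet
  facet normal 0.0000 0.0000 -1.0000
    outer loop
      vertex 0.01 5.49 0.00
      vertex 2.65 10.59 0.00
      vertex 11.49 6.01 0.00
    endloop
  endfacet
  facet normal 0.0000 0.0000 -1.0000
    outer loop
      vertex 3.10 0.65 0.00
      vertex 0.01 5.49 0.00
      vertex 11.49 6.01 0.00
    endloop
  endfacet
  facet normal 0.0000 0.0000 -1.0000
    outer loop
      vertex 8.85 0.91 0.00
      vertex 3.10 0.65 0.00
      vertex 11.49 6.01 0.00
    endloop
  endfacet
  facet normal 0.0000 0.0000 1.0000
    outer loop
      vertex 11.49 6.01 19.18
      vertex 8.40 10.85 19.18
      vertex 2.65 10.59 19.18
    endloop
  endfacet
  facet normal 0.0000 0.0000 1.0000
    outer loop
      vertex 11.49 6.01 19.18
      vertex 2.65 10.59 19.18
      vertex 0.01 5.49 19.18
    endloop
  endfacet
  facet normal 0.0000 0.0000 1.0000
    outer loop
      vertex 11.49 6.01 19.18
      vertex 0.01 5.49 19.18
      vertex 3.10 0.65 19.18
    endloop
  endfacet
  facet normal 0.0000 0.0000 1.0000
    outer loop
      vertex 11.49 6.01 19.18
      vertex 3.10 0.65 19.18
      vertex 8.85 0.91 19.18
    endloop
  endfacet
  facet normal 0.8429 0.5381 0.0000
    outer loop
      vertex 11.49 6.01 0.00
      vertex 8.40 10.85 0.00
      vertex 8.40 10.85 19.18
    endloop
  endfacet
  facet normal 0.8429 0.5381 0.0000
    outer loop
      vertex 11.49 6.01 0.00
      vertex 8.40 10.85 19.18
      vertex 11.49 6.01 19.18
    endloop
  endfacet
  facet normal -0.0452 0.9990 0.0000
    outer loop
      vertex 8.40 10.85 0.00
      vertex 2.65 10.59 0.00
      vertex 2.65 10.59 19.18
    endloop
  endfacet
  facet normal -0.0452 0.9990 0.0000
    outer loop
      vertex 8.40 10.85 0.00
      vertex 2.65 10.59 19.18
      vertex 8.40 10.85 19.18
    endloop
  endfacet
  facet normal -0.8881 0.4597 0.0000
    outer loop
      vertex 2.65 10.59 0.00
      vertex 0.01 5.49 0.00
      vertex 0.01 5.49 19.18
    endloop
  endfacet
  facet normal -0.8881 0.4597 0.0000
    outer loop
      vertex 2.65 10.59 0.00
      vertex 0.01 5.49 19.18
      vertex 2.65 10.59 19.18
    endloop
  endfacet
  facet normal -0.8429 -0.5381 0.0000
    outer loop
      vertex 0.01 5.49 0.00
      vertex 3.10 0.65 0.00
      vertex 3.10 0.65 19.18
    endloop
  endfacet
  facet normal -0.8429 -0.5381 0.0000
    outer loop
      vertex 0.01 5.49 0.00
      vertex 3.10 0.65 19.18
      vertex 0.01 5.49 19.18
    endloop
  endfacet
  facet normal 0.0452 -0.9990 0.0000
    outer loop
      vertex 3.10 0.65 0.00
      vertex 8.85 0.91 0.00
      vertex 8.85 0.91 19.18
    endloop
  endfacet
  facet normal 0.0452 -0.9990 0.0000
    outer loop
      vertex 3.10 0.65 0.00
      vertex 8.85 0.91 19.18
      vertex 3.10 0.65 19.18
    endloop
  endfacet
  facet normal 0.8881 -0.4597 0.0000
    outer loop
      vertex 8.85 0.91 0.00
      vertex 11.49 6.01 0.00
      vertex 11.49 6.01 19.18
    endloop
  endfacet
  facet normal 0.8881 -0.4597 0.0000
    outer loop
      vertex 8.85 0.91 0.00
      vertex 11.49 6.01 19.18
      vertex 8.85 0.91 19.18
    endloop
  endfacet
endsolid part

The G0 Z moves step by Δz≈3.20 mm. Every layer's G1 loop is the same polygon, so the solid is a straight extrusion of it from z=0 to z≈19.2. Closing with flat bottom and top caps and triangulating gives 20 facets — a regular 6-sided prism (a cylinder approximated with 6 flat sides), circumscribed radius ≈ 5.75 mm, height ≈ 19.2 mm.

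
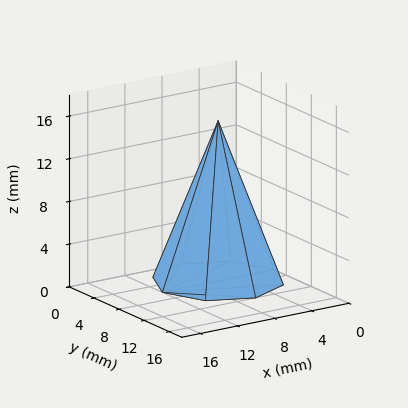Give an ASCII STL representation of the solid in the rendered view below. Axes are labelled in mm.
Reading the render: the shape is a regular 8-sided pyramid, base circumscribed radius ≈ 6 mm, apex at z ≈ 15 mm (dimensions read to the nearest mm from the axis ticks). For the STL, each face is triangulated and given an outward normal.

solid part
  facet normal 0.0000 0.0000 -1.0000
    outer loop
      vertex 6.0 12.0 0.0
      vertex 10.2 10.2 0.0
      vertex 12.0 6.0 0.0
    endloop
  endfacet
  facet normal 0.0000 0.0000 -1.0000
    outer loop
      vertex 1.8 10.2 0.0
      vertex 6.0 12.0 0.0
      vertex 12.0 6.0 0.0
    endloop
  endfacet
  facet normal 0.0000 0.0000 -1.0000
    outer loop
      vertex 0.0 6.0 0.0
      vertex 1.8 10.2 0.0
      vertex 12.0 6.0 0.0
    endloop
  endfacet
  facet normal 0.0000 0.0000 -1.0000
    outer loop
      vertex 1.8 1.8 0.0
      vertex 0.0 6.0 0.0
      vertex 12.0 6.0 0.0
    endloop
  endfacet
  facet normal 0.0000 0.0000 -1.0000
    outer loop
      vertex 6.0 0.0 0.0
      vertex 1.8 1.8 0.0
      vertex 12.0 6.0 0.0
    endloop
  endfacet
  facet normal 0.0000 0.0000 -1.0000
    outer loop
      vertex 10.2 1.8 0.0
      vertex 6.0 0.0 0.0
      vertex 12.0 6.0 0.0
    endloop
  endfacet
  facet normal 0.8627 0.3697 0.3451
    outer loop
      vertex 12.0 6.0 0.0
      vertex 10.2 10.2 0.0
      vertex 6.0 6.0 15.0
    endloop
  endfacet
  facet normal 0.3697 0.8627 0.3451
    outer loop
      vertex 10.2 10.2 0.0
      vertex 6.0 12.0 0.0
      vertex 6.0 6.0 15.0
    endloop
  endfacet
  facet normal -0.3697 0.8627 0.3451
    outer loop
      vertex 6.0 12.0 0.0
      vertex 1.8 10.2 0.0
      vertex 6.0 6.0 15.0
    endloop
  endfacet
  facet normal -0.8627 0.3697 0.3451
    outer loop
      vertex 1.8 10.2 0.0
      vertex 0.0 6.0 0.0
      vertex 6.0 6.0 15.0
    endloop
  endfacet
  facet normal -0.8627 -0.3697 0.3451
    outer loop
      vertex 0.0 6.0 0.0
      vertex 1.8 1.8 0.0
      vertex 6.0 6.0 15.0
    endloop
  endfacet
  facet normal -0.3697 -0.8627 0.3451
    outer loop
      vertex 1.8 1.8 0.0
      vertex 6.0 0.0 0.0
      vertex 6.0 6.0 15.0
    endloop
  endfacet
  facet normal 0.3697 -0.8627 0.3451
    outer loop
      vertex 6.0 0.0 0.0
      vertex 10.2 1.8 0.0
      vertex 6.0 6.0 15.0
    endloop
  endfacet
  facet normal 0.8627 -0.3697 0.3451
    outer loop
      vertex 10.2 1.8 0.0
      vertex 12.0 6.0 0.0
      vertex 6.0 6.0 15.0
    endloop
  endfacet
endsolid part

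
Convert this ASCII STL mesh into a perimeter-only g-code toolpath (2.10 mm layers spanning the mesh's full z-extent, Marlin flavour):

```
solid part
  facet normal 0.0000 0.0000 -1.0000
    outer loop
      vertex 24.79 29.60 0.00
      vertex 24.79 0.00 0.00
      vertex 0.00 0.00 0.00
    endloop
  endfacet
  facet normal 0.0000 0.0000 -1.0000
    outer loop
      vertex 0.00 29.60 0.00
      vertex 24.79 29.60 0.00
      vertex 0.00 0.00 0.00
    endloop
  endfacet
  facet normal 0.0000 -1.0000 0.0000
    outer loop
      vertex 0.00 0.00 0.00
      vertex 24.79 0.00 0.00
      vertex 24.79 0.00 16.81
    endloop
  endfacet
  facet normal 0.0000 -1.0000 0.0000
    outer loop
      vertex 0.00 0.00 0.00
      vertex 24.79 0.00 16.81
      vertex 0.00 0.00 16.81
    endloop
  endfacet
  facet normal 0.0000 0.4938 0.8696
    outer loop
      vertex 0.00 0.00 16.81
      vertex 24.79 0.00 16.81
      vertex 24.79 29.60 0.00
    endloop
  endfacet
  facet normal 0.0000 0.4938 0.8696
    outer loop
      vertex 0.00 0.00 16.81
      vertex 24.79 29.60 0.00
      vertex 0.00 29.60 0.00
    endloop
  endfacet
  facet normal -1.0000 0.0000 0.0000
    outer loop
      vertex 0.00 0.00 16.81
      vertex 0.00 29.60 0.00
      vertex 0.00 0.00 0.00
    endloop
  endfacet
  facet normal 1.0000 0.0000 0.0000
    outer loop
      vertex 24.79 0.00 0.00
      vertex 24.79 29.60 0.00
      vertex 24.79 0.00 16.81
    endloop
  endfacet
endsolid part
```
; perimeter-only toolpath
G21 ; units = mm
G90 ; absolute positioning
G28 ; home
; layer 1
G0 Z2.10
G0 X0.00 Y0.00
G1 X24.79 Y0.00
G1 X24.79 Y25.90
G1 X0.00 Y25.90
G1 X0.00 Y0.00
; layer 2
G0 Z4.20
G0 X0.00 Y0.00
G1 X24.79 Y0.00
G1 X24.79 Y22.20
G1 X0.00 Y22.20
G1 X0.00 Y0.00
; layer 3
G0 Z6.30
G0 X0.00 Y0.00
G1 X24.79 Y0.00
G1 X24.79 Y18.50
G1 X0.00 Y18.50
G1 X0.00 Y0.00
; layer 4
G0 Z8.40
G0 X0.00 Y0.00
G1 X24.79 Y0.00
G1 X24.79 Y14.80
G1 X0.00 Y14.80
G1 X0.00 Y0.00
; layer 5
G0 Z10.51
G0 X0.00 Y0.00
G1 X24.79 Y0.00
G1 X24.79 Y11.10
G1 X0.00 Y11.10
G1 X0.00 Y0.00
; layer 6
G0 Z12.61
G0 X0.00 Y0.00
G1 X24.79 Y0.00
G1 X24.79 Y7.40
G1 X0.00 Y7.40
G1 X0.00 Y0.00
; layer 7
G0 Z14.71
G0 X0.00 Y0.00
G1 X24.79 Y0.00
G1 X24.79 Y3.70
G1 X0.00 Y3.70
G1 X0.00 Y0.00
M2 ; end

The solid is a wedge (ramp): 24.8 × 29.6 mm base, rising to 16.8 mm along the y=0 edge and sloping linearly to z=0 at y=29.6. Slicing at Δz = 2.10 mm — 8 equal slices spanning the solid's height, so layer i sits at z = i·h/8 — gives 7 non-empty perimeters. Each is a 4-segment closed polygon; G0 lifts to the layer z and rapids to the start vertex, then G1 traces the edges. The cross-section shrinks linearly with z (the slice at the apex is degenerate and omitted).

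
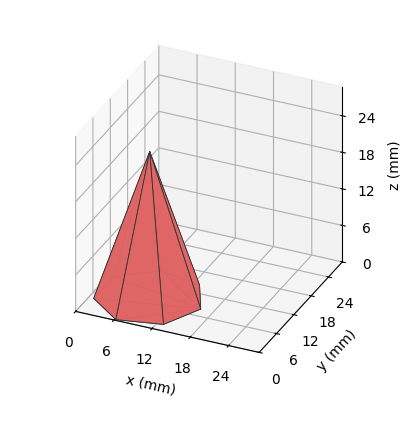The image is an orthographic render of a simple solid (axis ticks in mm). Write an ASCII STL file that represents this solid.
Reading the render: the shape is a regular 7-sided pyramid, base circumscribed radius ≈ 8 mm, apex at z ≈ 24 mm (dimensions read to the nearest mm from the axis ticks). For the STL, each face is triangulated and given an outward normal.

solid part
  facet normal 0.0000 0.0000 -1.0000
    outer loop
      vertex 6.22 15.80 0.00
      vertex 12.99 14.25 0.00
      vertex 16.00 8.00 0.00
    endloop
  endfacet
  facet normal 0.0000 0.0000 -1.0000
    outer loop
      vertex 0.79 11.47 0.00
      vertex 6.22 15.80 0.00
      vertex 16.00 8.00 0.00
    endloop
  endfacet
  facet normal 0.0000 0.0000 -1.0000
    outer loop
      vertex 0.79 4.53 0.00
      vertex 0.79 11.47 0.00
      vertex 16.00 8.00 0.00
    endloop
  endfacet
  facet normal 0.0000 0.0000 -1.0000
    outer loop
      vertex 6.22 0.20 0.00
      vertex 0.79 4.53 0.00
      vertex 16.00 8.00 0.00
    endloop
  endfacet
  facet normal 0.0000 0.0000 -1.0000
    outer loop
      vertex 12.99 1.75 0.00
      vertex 6.22 0.20 0.00
      vertex 16.00 8.00 0.00
    endloop
  endfacet
  facet normal 0.8629 0.4156 0.2876
    outer loop
      vertex 16.00 8.00 0.00
      vertex 12.99 14.25 0.00
      vertex 8.00 8.00 24.00
    endloop
  endfacet
  facet normal 0.2137 0.9336 0.2876
    outer loop
      vertex 12.99 14.25 0.00
      vertex 6.22 15.80 0.00
      vertex 8.00 8.00 24.00
    endloop
  endfacet
  facet normal -0.5971 0.7488 0.2876
    outer loop
      vertex 6.22 15.80 0.00
      vertex 0.79 11.47 0.00
      vertex 8.00 8.00 24.00
    endloop
  endfacet
  facet normal -0.9577 0.0000 0.2877
    outer loop
      vertex 0.79 11.47 0.00
      vertex 0.79 4.53 0.00
      vertex 8.00 8.00 24.00
    endloop
  endfacet
  facet normal -0.5971 -0.7488 0.2876
    outer loop
      vertex 0.79 4.53 0.00
      vertex 6.22 0.20 0.00
      vertex 8.00 8.00 24.00
    endloop
  endfacet
  facet normal 0.2137 -0.9336 0.2876
    outer loop
      vertex 6.22 0.20 0.00
      vertex 12.99 1.75 0.00
      vertex 8.00 8.00 24.00
    endloop
  endfacet
  facet normal 0.8629 -0.4156 0.2876
    outer loop
      vertex 12.99 1.75 0.00
      vertex 16.00 8.00 0.00
      vertex 8.00 8.00 24.00
    endloop
  endfacet
endsolid part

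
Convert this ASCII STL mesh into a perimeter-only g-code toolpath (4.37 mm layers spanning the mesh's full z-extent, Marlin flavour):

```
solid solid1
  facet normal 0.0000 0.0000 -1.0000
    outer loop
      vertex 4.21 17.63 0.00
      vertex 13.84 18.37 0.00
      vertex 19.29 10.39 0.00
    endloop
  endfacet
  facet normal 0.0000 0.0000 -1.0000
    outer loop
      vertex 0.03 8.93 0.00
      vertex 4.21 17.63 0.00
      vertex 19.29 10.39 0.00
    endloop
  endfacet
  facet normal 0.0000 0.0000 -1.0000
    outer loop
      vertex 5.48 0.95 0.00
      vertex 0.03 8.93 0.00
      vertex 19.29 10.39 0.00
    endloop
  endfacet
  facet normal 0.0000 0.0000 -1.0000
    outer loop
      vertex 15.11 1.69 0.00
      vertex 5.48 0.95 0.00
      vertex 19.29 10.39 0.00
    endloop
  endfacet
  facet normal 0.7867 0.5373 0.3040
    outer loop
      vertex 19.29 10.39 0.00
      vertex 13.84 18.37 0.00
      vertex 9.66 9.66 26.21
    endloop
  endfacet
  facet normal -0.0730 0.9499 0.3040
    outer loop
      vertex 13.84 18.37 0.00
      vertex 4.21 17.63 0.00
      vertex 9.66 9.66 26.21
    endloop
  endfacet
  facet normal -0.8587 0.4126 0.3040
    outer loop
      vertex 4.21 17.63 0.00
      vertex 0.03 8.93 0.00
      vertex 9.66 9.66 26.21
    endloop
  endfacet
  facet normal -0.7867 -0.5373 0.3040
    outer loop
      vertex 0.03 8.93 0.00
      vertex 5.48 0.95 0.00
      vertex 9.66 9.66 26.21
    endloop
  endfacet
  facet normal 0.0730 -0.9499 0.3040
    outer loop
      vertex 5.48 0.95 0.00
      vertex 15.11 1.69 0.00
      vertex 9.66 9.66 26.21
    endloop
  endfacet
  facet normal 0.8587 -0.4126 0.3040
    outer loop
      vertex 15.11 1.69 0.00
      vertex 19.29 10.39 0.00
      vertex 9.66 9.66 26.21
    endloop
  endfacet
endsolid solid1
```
; perimeter-only toolpath
G21 ; units = mm
G90 ; absolute positioning
G28 ; home
; layer 1
G0 Z4.37
G0 X17.68 Y10.27
G1 X13.14 Y16.92
G1 X5.12 Y16.30
G1 X1.63 Y9.05
G1 X6.18 Y2.40
G1 X14.20 Y3.02
G1 X17.68 Y10.27
; layer 2
G0 Z8.74
G0 X16.08 Y10.15
G1 X12.45 Y15.47
G1 X6.03 Y14.97
G1 X3.24 Y9.17
G1 X6.87 Y3.85
G1 X13.29 Y4.35
G1 X16.08 Y10.15
; layer 3
G0 Z13.11
G0 X14.47 Y10.03
G1 X11.75 Y14.02
G1 X6.94 Y13.64
G1 X4.84 Y9.29
G1 X7.57 Y5.30
G1 X12.38 Y5.67
G1 X14.47 Y10.03
; layer 4
G0 Z17.47
G0 X12.87 Y9.90
G1 X11.05 Y12.56
G1 X7.84 Y12.32
G1 X6.45 Y9.42
G1 X8.27 Y6.76
G1 X11.48 Y7.00
G1 X12.87 Y9.90
; layer 5
G0 Z21.84
G0 X11.27 Y9.78
G1 X10.36 Y11.11
G1 X8.75 Y10.99
G1 X8.05 Y9.54
G1 X8.96 Y8.21
G1 X10.57 Y8.33
G1 X11.27 Y9.78
M2 ; end

The solid is a regular 6-sided pyramid, base circumscribed radius ≈ 9.66 mm, apex at z ≈ 26.2 mm. Slicing at Δz = 4.37 mm — 6 equal slices spanning the solid's height, so layer i sits at z = i·h/6 — gives 5 non-empty perimeters. Each is a 6-segment closed polygon; G0 lifts to the layer z and rapids to the start vertex, then G1 traces the edges. The cross-section shrinks linearly with z (the slice at the apex is degenerate and omitted).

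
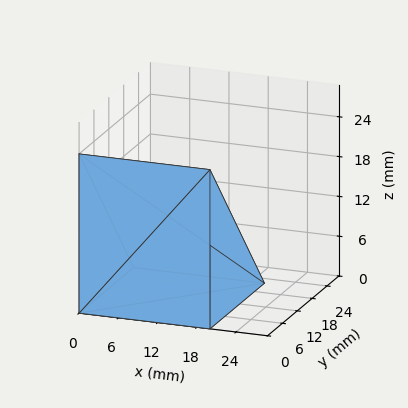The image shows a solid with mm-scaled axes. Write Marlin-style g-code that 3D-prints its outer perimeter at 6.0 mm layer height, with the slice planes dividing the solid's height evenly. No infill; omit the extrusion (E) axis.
Reading the render: the shape is a wedge (ramp): 20 × 22 mm base, rising to 24 mm along the y=0 edge and sloping linearly to z=0 at y=22 (dimensions read to the nearest mm from the axis ticks). For the g-code, the solid's height is divided into equal slices at the stated Δz and each level perimeter traced with G1 moves after a G0 lift.

; perimeter-only toolpath
G21 ; units = mm
G90 ; absolute positioning
G28 ; home
; layer 1
G0 Z6.0
G0 X0.0 Y0.0
G1 X20.0 Y0.0
G1 X20.0 Y16.5
G1 X0.0 Y16.5
G1 X0.0 Y0.0
; layer 2
G0 Z12.0
G0 X0.0 Y0.0
G1 X20.0 Y0.0
G1 X20.0 Y11.0
G1 X0.0 Y11.0
G1 X0.0 Y0.0
; layer 3
G0 Z18.0
G0 X0.0 Y0.0
G1 X20.0 Y0.0
G1 X20.0 Y5.5
G1 X0.0 Y5.5
G1 X0.0 Y0.0
M2 ; end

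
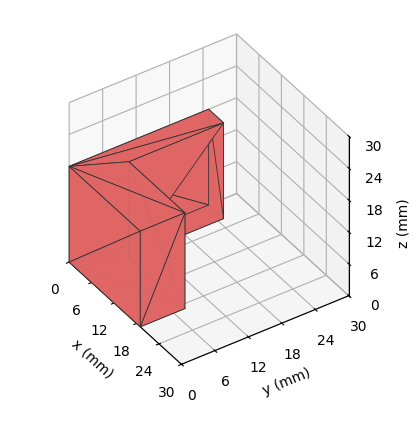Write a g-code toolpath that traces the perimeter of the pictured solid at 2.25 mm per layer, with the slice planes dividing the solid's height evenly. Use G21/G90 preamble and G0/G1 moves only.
Reading the render: the shape is an L-shaped prism: outer 19 × 25 mm, arm thicknesses ≈ 8 mm (horizontal) and 4 mm (vertical), extruded 18 mm in z (dimensions read to the nearest mm from the axis ticks). For the g-code, the solid's height is divided into equal slices at the stated Δz and each level perimeter traced with G1 moves after a G0 lift.

; perimeter-only toolpath
G21 ; units = mm
G90 ; absolute positioning
G28 ; home
; layer 1
G0 Z2.25
G0 X0.00 Y0.00
G1 X19.00 Y0.00
G1 X19.00 Y8.00
G1 X4.00 Y8.00
G1 X4.00 Y25.00
G1 X0.00 Y25.00
G1 X0.00 Y0.00
; layer 2
G0 Z4.50
G0 X0.00 Y0.00
G1 X19.00 Y0.00
G1 X19.00 Y8.00
G1 X4.00 Y8.00
G1 X4.00 Y25.00
G1 X0.00 Y25.00
G1 X0.00 Y0.00
; layer 3
G0 Z6.75
G0 X0.00 Y0.00
G1 X19.00 Y0.00
G1 X19.00 Y8.00
G1 X4.00 Y8.00
G1 X4.00 Y25.00
G1 X0.00 Y25.00
G1 X0.00 Y0.00
; layer 4
G0 Z9.00
G0 X0.00 Y0.00
G1 X19.00 Y0.00
G1 X19.00 Y8.00
G1 X4.00 Y8.00
G1 X4.00 Y25.00
G1 X0.00 Y25.00
G1 X0.00 Y0.00
; layer 5
G0 Z11.25
G0 X0.00 Y0.00
G1 X19.00 Y0.00
G1 X19.00 Y8.00
G1 X4.00 Y8.00
G1 X4.00 Y25.00
G1 X0.00 Y25.00
G1 X0.00 Y0.00
; layer 6
G0 Z13.50
G0 X0.00 Y0.00
G1 X19.00 Y0.00
G1 X19.00 Y8.00
G1 X4.00 Y8.00
G1 X4.00 Y25.00
G1 X0.00 Y25.00
G1 X0.00 Y0.00
; layer 7
G0 Z15.75
G0 X0.00 Y0.00
G1 X19.00 Y0.00
G1 X19.00 Y8.00
G1 X4.00 Y8.00
G1 X4.00 Y25.00
G1 X0.00 Y25.00
G1 X0.00 Y0.00
; layer 8
G0 Z18.00
G0 X0.00 Y0.00
G1 X19.00 Y0.00
G1 X19.00 Y8.00
G1 X4.00 Y8.00
G1 X4.00 Y25.00
G1 X0.00 Y25.00
G1 X0.00 Y0.00
M2 ; end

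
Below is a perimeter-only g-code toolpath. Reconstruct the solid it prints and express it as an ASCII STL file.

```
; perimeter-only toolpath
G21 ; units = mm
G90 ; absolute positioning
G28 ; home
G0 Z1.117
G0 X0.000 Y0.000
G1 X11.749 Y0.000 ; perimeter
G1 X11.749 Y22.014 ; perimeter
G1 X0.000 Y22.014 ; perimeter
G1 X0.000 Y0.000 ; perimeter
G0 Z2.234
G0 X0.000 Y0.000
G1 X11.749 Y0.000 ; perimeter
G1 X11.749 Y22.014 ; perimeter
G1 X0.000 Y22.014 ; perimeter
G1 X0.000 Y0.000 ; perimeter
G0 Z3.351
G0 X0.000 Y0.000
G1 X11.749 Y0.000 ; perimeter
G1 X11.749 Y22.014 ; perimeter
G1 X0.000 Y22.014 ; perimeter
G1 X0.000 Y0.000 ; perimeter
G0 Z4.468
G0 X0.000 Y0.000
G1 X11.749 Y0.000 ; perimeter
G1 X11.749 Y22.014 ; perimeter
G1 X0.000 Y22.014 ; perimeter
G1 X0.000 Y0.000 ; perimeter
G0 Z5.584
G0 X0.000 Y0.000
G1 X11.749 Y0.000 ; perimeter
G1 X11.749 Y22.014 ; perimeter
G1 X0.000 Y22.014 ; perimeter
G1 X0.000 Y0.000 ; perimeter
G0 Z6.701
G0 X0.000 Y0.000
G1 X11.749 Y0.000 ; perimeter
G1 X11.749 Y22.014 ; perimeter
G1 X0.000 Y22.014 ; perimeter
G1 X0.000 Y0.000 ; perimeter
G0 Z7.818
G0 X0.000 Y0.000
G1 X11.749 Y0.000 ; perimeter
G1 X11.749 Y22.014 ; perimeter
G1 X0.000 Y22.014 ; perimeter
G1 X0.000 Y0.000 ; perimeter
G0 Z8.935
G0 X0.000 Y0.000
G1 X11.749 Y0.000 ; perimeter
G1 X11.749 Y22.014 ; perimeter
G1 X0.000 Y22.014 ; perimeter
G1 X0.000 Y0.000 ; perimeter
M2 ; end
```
solid part
  facet normal 0.0000 0.0000 -1.0000
    outer loop
      vertex 11.749 22.014 0.000
      vertex 11.749 0.000 0.000
      vertex 0.000 0.000 0.000
    endloop
  endfacet
  facet normal 0.0000 0.0000 -1.0000
    outer loop
      vertex 0.000 22.014 0.000
      vertex 11.749 22.014 0.000
      vertex 0.000 0.000 0.000
    endloop
  endfacet
  facet normal 0.0000 0.0000 1.0000
    outer loop
      vertex 0.000 0.000 8.935
      vertex 11.749 0.000 8.935
      vertex 11.749 22.014 8.935
    endloop
  endfacet
  facet normal 0.0000 0.0000 1.0000
    outer loop
      vertex 0.000 0.000 8.935
      vertex 11.749 22.014 8.935
      vertex 0.000 22.014 8.935
    endloop
  endfacet
  facet normal 0.0000 -1.0000 0.0000
    outer loop
      vertex 0.000 0.000 0.000
      vertex 11.749 0.000 0.000
      vertex 11.749 0.000 8.935
    endloop
  endfacet
  facet normal 0.0000 -1.0000 0.0000
    outer loop
      vertex 0.000 0.000 0.000
      vertex 11.749 0.000 8.935
      vertex 0.000 0.000 8.935
    endloop
  endfacet
  facet normal 0.0000 1.0000 0.0000
    outer loop
      vertex 11.749 22.014 8.935
      vertex 11.749 22.014 0.000
      vertex 0.000 22.014 0.000
    endloop
  endfacet
  facet normal 0.0000 1.0000 0.0000
    outer loop
      vertex 0.000 22.014 8.935
      vertex 11.749 22.014 8.935
      vertex 0.000 22.014 0.000
    endloop
  endfacet
  facet normal -1.0000 0.0000 0.0000
    outer loop
      vertex 0.000 22.014 8.935
      vertex 0.000 22.014 0.000
      vertex 0.000 0.000 0.000
    endloop
  endfacet
  facet normal -1.0000 0.0000 0.0000
    outer loop
      vertex 0.000 0.000 8.935
      vertex 0.000 22.014 8.935
      vertex 0.000 0.000 0.000
    endloop
  endfacet
  facet normal 1.0000 0.0000 0.0000
    outer loop
      vertex 11.749 0.000 0.000
      vertex 11.749 22.014 0.000
      vertex 11.749 22.014 8.935
    endloop
  endfacet
  facet normal 1.0000 0.0000 0.0000
    outer loop
      vertex 11.749 0.000 0.000
      vertex 11.749 22.014 8.935
      vertex 11.749 0.000 8.935
    endloop
  endfacet
endsolid part

The G0 Z moves step by Δz≈1.117 mm. Every layer's G1 loop is the same polygon, so the solid is a straight extrusion of it from z=0 to z≈8.94. Closing with flat bottom and top caps and triangulating gives 12 facets — a rectangular box, roughly 11.7 × 22 mm footprint and 8.94 mm tall.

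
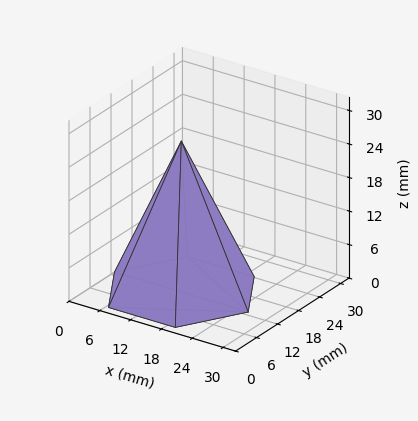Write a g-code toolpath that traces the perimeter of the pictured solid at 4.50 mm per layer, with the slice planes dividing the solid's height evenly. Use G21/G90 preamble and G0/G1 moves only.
Reading the render: the shape is a regular 6-sided pyramid, base circumscribed radius ≈ 13 mm, apex at z ≈ 27 mm (dimensions read to the nearest mm from the axis ticks). For the g-code, the solid's height is divided into equal slices at the stated Δz and each level perimeter traced with G1 moves after a G0 lift.

; perimeter-only toolpath
G21 ; units = mm
G90 ; absolute positioning
G28 ; home
; layer 1
G0 Z4.50
G0 X23.83 Y13.00
G1 X18.42 Y22.38
G1 X7.58 Y22.38
G1 X2.17 Y13.00
G1 X7.58 Y3.62
G1 X18.42 Y3.62
G1 X23.83 Y13.00
; layer 2
G0 Z9.00
G0 X21.67 Y13.00
G1 X17.33 Y20.51
G1 X8.67 Y20.51
G1 X4.33 Y13.00
G1 X8.67 Y5.49
G1 X17.33 Y5.49
G1 X21.67 Y13.00
; layer 3
G0 Z13.50
G0 X19.50 Y13.00
G1 X16.25 Y18.63
G1 X9.75 Y18.63
G1 X6.50 Y13.00
G1 X9.75 Y7.37
G1 X16.25 Y7.37
G1 X19.50 Y13.00
; layer 4
G0 Z18.00
G0 X17.33 Y13.00
G1 X15.17 Y16.75
G1 X10.83 Y16.75
G1 X8.67 Y13.00
G1 X10.83 Y9.25
G1 X15.17 Y9.25
G1 X17.33 Y13.00
; layer 5
G0 Z22.50
G0 X15.17 Y13.00
G1 X14.08 Y14.88
G1 X11.92 Y14.88
G1 X10.83 Y13.00
G1 X11.92 Y11.12
G1 X14.08 Y11.12
G1 X15.17 Y13.00
M2 ; end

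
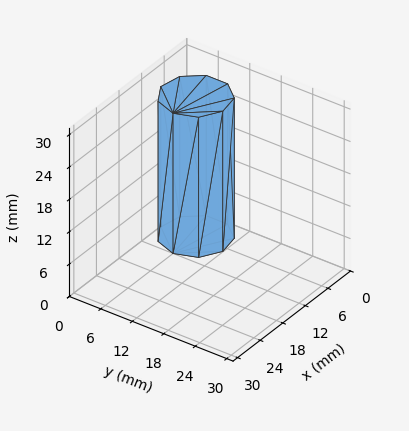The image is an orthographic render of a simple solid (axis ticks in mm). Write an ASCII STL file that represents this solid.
Reading the render: the shape is a regular 9-sided prism (a cylinder approximated with 9 flat sides), circumscribed radius ≈ 6 mm, height ≈ 26 mm (dimensions read to the nearest mm from the axis ticks). For the STL, each face is triangulated and given an outward normal.

solid part
  facet normal 0.0000 0.0000 -1.0000
    outer loop
      vertex 7.04 11.91 0.00
      vertex 10.60 9.86 0.00
      vertex 12.00 6.00 0.00
    endloop
  endfacet
  facet normal 0.0000 0.0000 -1.0000
    outer loop
      vertex 3.00 11.20 0.00
      vertex 7.04 11.91 0.00
      vertex 12.00 6.00 0.00
    endloop
  endfacet
  facet normal 0.0000 0.0000 -1.0000
    outer loop
      vertex 0.36 8.05 0.00
      vertex 3.00 11.20 0.00
      vertex 12.00 6.00 0.00
    endloop
  endfacet
  facet normal 0.0000 0.0000 -1.0000
    outer loop
      vertex 0.36 3.95 0.00
      vertex 0.36 8.05 0.00
      vertex 12.00 6.00 0.00
    endloop
  endfacet
  facet normal 0.0000 0.0000 -1.0000
    outer loop
      vertex 3.00 0.80 0.00
      vertex 0.36 3.95 0.00
      vertex 12.00 6.00 0.00
    endloop
  endfacet
  facet normal 0.0000 0.0000 -1.0000
    outer loop
      vertex 7.04 0.09 0.00
      vertex 3.00 0.80 0.00
      vertex 12.00 6.00 0.00
    endloop
  endfacet
  facet normal 0.0000 0.0000 -1.0000
    outer loop
      vertex 10.60 2.14 0.00
      vertex 7.04 0.09 0.00
      vertex 12.00 6.00 0.00
    endloop
  endfacet
  facet normal 0.0000 0.0000 1.0000
    outer loop
      vertex 12.00 6.00 26.00
      vertex 10.60 9.86 26.00
      vertex 7.04 11.91 26.00
    endloop
  endfacet
  facet normal 0.0000 0.0000 1.0000
    outer loop
      vertex 12.00 6.00 26.00
      vertex 7.04 11.91 26.00
      vertex 3.00 11.20 26.00
    endloop
  endfacet
  facet normal 0.0000 0.0000 1.0000
    outer loop
      vertex 12.00 6.00 26.00
      vertex 3.00 11.20 26.00
      vertex 0.36 8.05 26.00
    endloop
  endfacet
  facet normal 0.0000 0.0000 1.0000
    outer loop
      vertex 12.00 6.00 26.00
      vertex 0.36 8.05 26.00
      vertex 0.36 3.95 26.00
    endloop
  endfacet
  facet normal 0.0000 0.0000 1.0000
    outer loop
      vertex 12.00 6.00 26.00
      vertex 0.36 3.95 26.00
      vertex 3.00 0.80 26.00
    endloop
  endfacet
  facet normal 0.0000 0.0000 1.0000
    outer loop
      vertex 12.00 6.00 26.00
      vertex 3.00 0.80 26.00
      vertex 7.04 0.09 26.00
    endloop
  endfacet
  facet normal 0.0000 0.0000 1.0000
    outer loop
      vertex 12.00 6.00 26.00
      vertex 7.04 0.09 26.00
      vertex 10.60 2.14 26.00
    endloop
  endfacet
  facet normal 0.9401 0.3410 0.0000
    outer loop
      vertex 12.00 6.00 0.00
      vertex 10.60 9.86 0.00
      vertex 10.60 9.86 26.00
    endloop
  endfacet
  facet normal 0.9401 0.3410 0.0000
    outer loop
      vertex 12.00 6.00 0.00
      vertex 10.60 9.86 26.00
      vertex 12.00 6.00 26.00
    endloop
  endfacet
  facet normal 0.4990 0.8666 0.0000
    outer loop
      vertex 10.60 9.86 0.00
      vertex 7.04 11.91 0.00
      vertex 7.04 11.91 26.00
    endloop
  endfacet
  facet normal 0.4990 0.8666 0.0000
    outer loop
      vertex 10.60 9.86 0.00
      vertex 7.04 11.91 26.00
      vertex 10.60 9.86 26.00
    endloop
  endfacet
  facet normal -0.1731 0.9849 0.0000
    outer loop
      vertex 7.04 11.91 0.00
      vertex 3.00 11.20 0.00
      vertex 3.00 11.20 26.00
    endloop
  endfacet
  facet normal -0.1731 0.9849 0.0000
    outer loop
      vertex 7.04 11.91 0.00
      vertex 3.00 11.20 26.00
      vertex 7.04 11.91 26.00
    endloop
  endfacet
  facet normal -0.7664 0.6423 0.0000
    outer loop
      vertex 3.00 11.20 0.00
      vertex 0.36 8.05 0.00
      vertex 0.36 8.05 26.00
    endloop
  endfacet
  facet normal -0.7664 0.6423 0.0000
    outer loop
      vertex 3.00 11.20 0.00
      vertex 0.36 8.05 26.00
      vertex 3.00 11.20 26.00
    endloop
  endfacet
  facet normal -1.0000 0.0000 0.0000
    outer loop
      vertex 0.36 8.05 0.00
      vertex 0.36 3.95 0.00
      vertex 0.36 3.95 26.00
    endloop
  endfacet
  facet normal -1.0000 0.0000 0.0000
    outer loop
      vertex 0.36 8.05 0.00
      vertex 0.36 3.95 26.00
      vertex 0.36 8.05 26.00
    endloop
  endfacet
  facet normal -0.7664 -0.6423 0.0000
    outer loop
      vertex 0.36 3.95 0.00
      vertex 3.00 0.80 0.00
      vertex 3.00 0.80 26.00
    endloop
  endfacet
  facet normal -0.7664 -0.6423 0.0000
    outer loop
      vertex 0.36 3.95 0.00
      vertex 3.00 0.80 26.00
      vertex 0.36 3.95 26.00
    endloop
  endfacet
  facet normal -0.1731 -0.9849 0.0000
    outer loop
      vertex 3.00 0.80 0.00
      vertex 7.04 0.09 0.00
      vertex 7.04 0.09 26.00
    endloop
  endfacet
  facet normal -0.1731 -0.9849 0.0000
    outer loop
      vertex 3.00 0.80 0.00
      vertex 7.04 0.09 26.00
      vertex 3.00 0.80 26.00
    endloop
  endfacet
  facet normal 0.4990 -0.8666 0.0000
    outer loop
      vertex 7.04 0.09 0.00
      vertex 10.60 2.14 0.00
      vertex 10.60 2.14 26.00
    endloop
  endfacet
  facet normal 0.4990 -0.8666 0.0000
    outer loop
      vertex 7.04 0.09 0.00
      vertex 10.60 2.14 26.00
      vertex 7.04 0.09 26.00
    endloop
  endfacet
  facet normal 0.9401 -0.3410 0.0000
    outer loop
      vertex 10.60 2.14 0.00
      vertex 12.00 6.00 0.00
      vertex 12.00 6.00 26.00
    endloop
  endfacet
  facet normal 0.9401 -0.3410 0.0000
    outer loop
      vertex 10.60 2.14 0.00
      vertex 12.00 6.00 26.00
      vertex 10.60 2.14 26.00
    endloop
  endfacet
endsolid part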